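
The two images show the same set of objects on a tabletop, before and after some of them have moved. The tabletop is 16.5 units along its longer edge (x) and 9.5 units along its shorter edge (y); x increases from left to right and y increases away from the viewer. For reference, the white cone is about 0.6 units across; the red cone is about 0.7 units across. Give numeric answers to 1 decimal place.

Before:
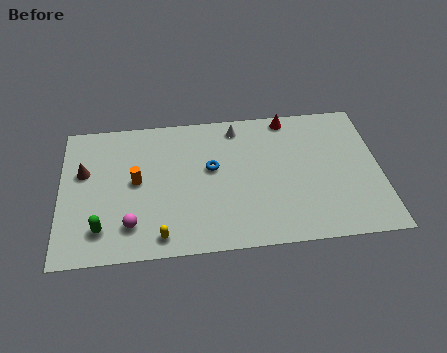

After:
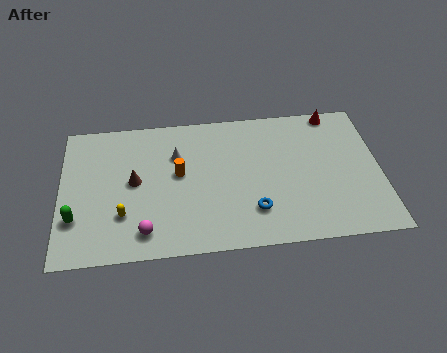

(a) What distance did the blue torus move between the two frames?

3.7

The blue torus moved from about (7.8, 5.5) to (9.9, 2.4), a distance of √(2.1² + 3.1²) ≈ 3.7.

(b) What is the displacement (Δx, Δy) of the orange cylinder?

(2.2, 0.3)

The orange cylinder started near (3.9, 5.0) and ended near (6.1, 5.3).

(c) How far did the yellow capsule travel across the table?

2.5

The yellow capsule was near (5.1, 1.2) before and (3.2, 2.8) after, so it travelled √(1.9² + 1.6²) ≈ 2.5 units.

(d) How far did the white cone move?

3.6

From (9.2, 8.2) to (6.0, 6.6), the white cone covered √(3.2² + 1.6²) ≈ 3.6 units.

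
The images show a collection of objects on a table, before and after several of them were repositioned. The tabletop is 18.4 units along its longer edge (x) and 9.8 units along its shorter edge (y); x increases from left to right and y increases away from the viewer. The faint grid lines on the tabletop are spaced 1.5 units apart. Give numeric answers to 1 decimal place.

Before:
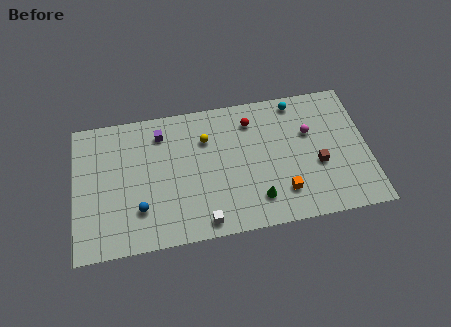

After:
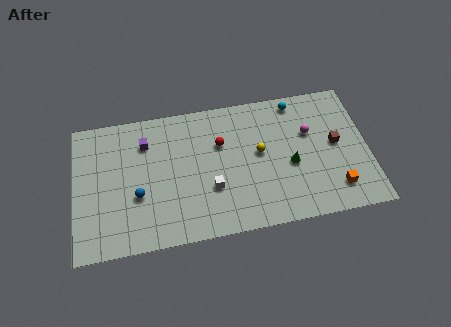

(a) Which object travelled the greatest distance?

the yellow sphere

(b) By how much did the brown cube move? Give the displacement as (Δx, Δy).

(1.2, 1.3)

From the two frames, the brown cube sits at roughly (15.2, 3.9) before and (16.4, 5.2) after.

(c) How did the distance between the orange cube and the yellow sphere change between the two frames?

-0.9

They were about 6.6 units apart before and 5.7 after — 0.9 units closer together.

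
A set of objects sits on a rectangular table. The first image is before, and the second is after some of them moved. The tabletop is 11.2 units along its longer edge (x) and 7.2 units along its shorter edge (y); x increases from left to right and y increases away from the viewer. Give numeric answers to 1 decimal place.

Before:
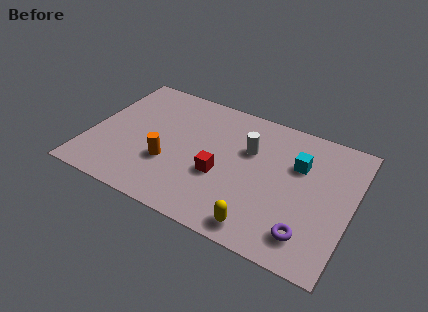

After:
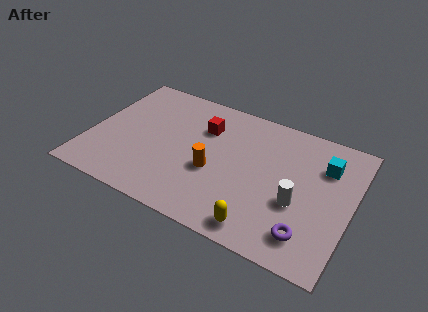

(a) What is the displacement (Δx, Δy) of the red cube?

(-1.0, 2.3)

The red cube started near (5.7, 2.8) and ended near (4.7, 5.1).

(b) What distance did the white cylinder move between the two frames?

3.0

The white cylinder was near (6.7, 4.7) before and (9.0, 2.8) after, so it travelled √(2.3² + 1.9²) ≈ 3.0 units.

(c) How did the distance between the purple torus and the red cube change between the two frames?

+2.0

They were about 4.1 units apart before and 6.1 after — 2.0 units further apart.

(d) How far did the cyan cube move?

1.2

The cyan cube was near (8.8, 4.8) before and (9.9, 5.2) after, so it travelled √(1.1² + 0.4²) ≈ 1.2 units.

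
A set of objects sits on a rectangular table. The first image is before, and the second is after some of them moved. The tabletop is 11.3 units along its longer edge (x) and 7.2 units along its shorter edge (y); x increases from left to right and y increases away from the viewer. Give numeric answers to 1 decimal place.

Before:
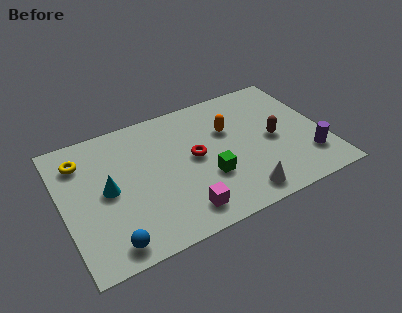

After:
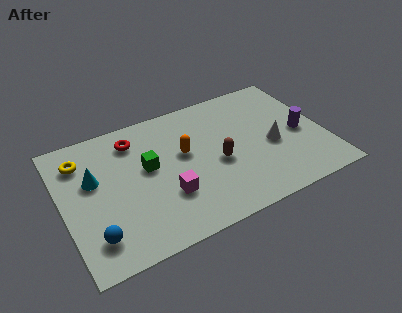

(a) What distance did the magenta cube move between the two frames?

1.2

The magenta cube was near (4.8, 1.2) before and (4.3, 2.3) after, so it travelled √(0.5² + 1.1²) ≈ 1.2 units.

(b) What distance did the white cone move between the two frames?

2.7

The white cone moved from about (7.3, 1.0) to (9.0, 3.1), a distance of √(1.7² + 2.1²) ≈ 2.7.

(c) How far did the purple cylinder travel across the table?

1.5

The purple cylinder moved from about (10.4, 1.8) to (10.3, 3.3), a distance of √(0.1² + 1.5²) ≈ 1.5.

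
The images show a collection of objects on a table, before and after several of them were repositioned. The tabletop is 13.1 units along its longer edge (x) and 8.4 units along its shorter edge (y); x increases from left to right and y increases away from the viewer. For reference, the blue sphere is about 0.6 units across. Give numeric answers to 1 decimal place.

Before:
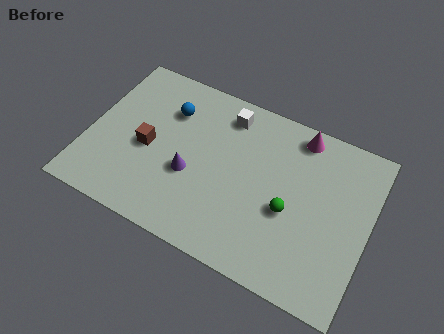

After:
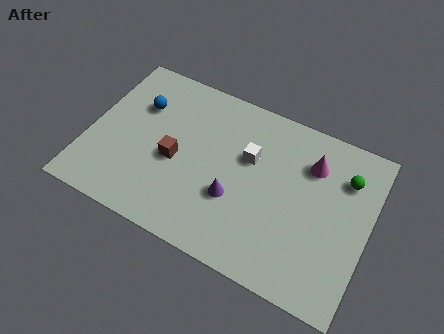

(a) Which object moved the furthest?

the green sphere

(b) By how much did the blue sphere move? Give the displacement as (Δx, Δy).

(-1.4, -0.3)

The blue sphere started near (3.5, 6.1) and ended near (2.1, 5.8).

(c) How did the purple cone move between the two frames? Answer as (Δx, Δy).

(2.1, -0.3)

The purple cone started near (4.9, 3.3) and ended near (7.0, 3.0).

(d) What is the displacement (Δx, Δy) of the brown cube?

(1.3, -0.1)

The brown cube was at about (2.8, 3.8) and moved to about (4.1, 3.7).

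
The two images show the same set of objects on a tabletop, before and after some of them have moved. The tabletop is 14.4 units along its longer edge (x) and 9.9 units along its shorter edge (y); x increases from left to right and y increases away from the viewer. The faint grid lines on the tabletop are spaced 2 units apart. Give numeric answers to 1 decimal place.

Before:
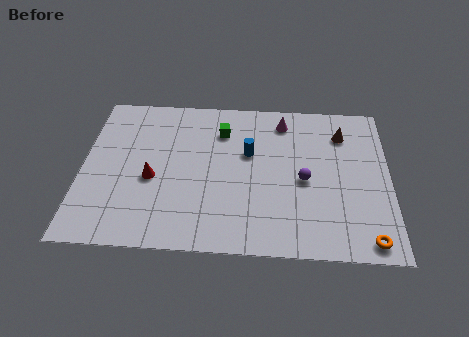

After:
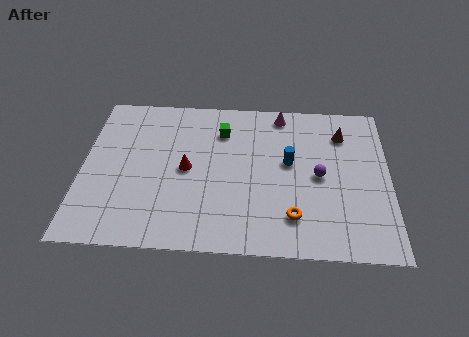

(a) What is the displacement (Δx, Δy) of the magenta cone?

(-0.1, 0.5)

The magenta cone was at about (9.4, 8.3) and moved to about (9.3, 8.8).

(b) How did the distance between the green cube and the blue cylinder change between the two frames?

+1.8

They were about 1.9 units apart before and 3.7 after — 1.8 units further apart.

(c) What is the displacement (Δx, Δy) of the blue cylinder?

(1.9, -0.5)

The blue cylinder was at about (7.8, 6.1) and moved to about (9.7, 5.6).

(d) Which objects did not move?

the green cube and the brown cone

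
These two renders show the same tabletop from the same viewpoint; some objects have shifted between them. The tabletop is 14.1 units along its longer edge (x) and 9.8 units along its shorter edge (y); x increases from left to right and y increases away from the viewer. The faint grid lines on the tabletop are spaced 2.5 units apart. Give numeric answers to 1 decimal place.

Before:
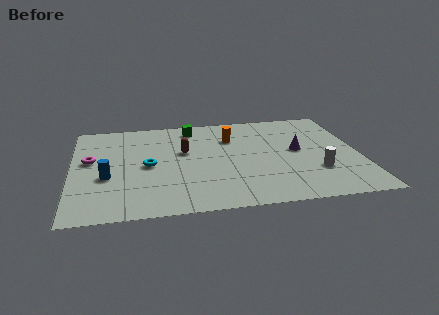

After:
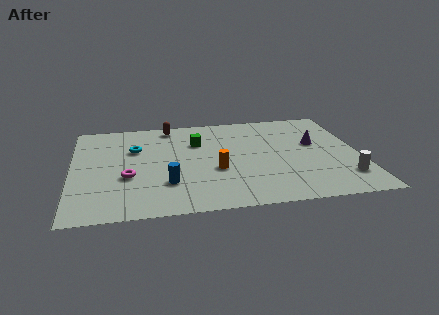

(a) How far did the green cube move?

1.6

The green cube was near (6.0, 8.4) before and (6.2, 6.8) after, so it travelled √(0.2² + 1.6²) ≈ 1.6 units.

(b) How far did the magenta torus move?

2.6

From (0.9, 5.6) to (2.7, 3.7), the magenta torus covered √(1.8² + 1.9²) ≈ 2.6 units.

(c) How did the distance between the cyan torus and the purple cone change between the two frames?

+1.5

They were about 7.4 units apart before and 8.9 after — 1.5 units further apart.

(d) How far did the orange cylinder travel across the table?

3.3

The orange cylinder was near (7.9, 7.0) before and (7.0, 3.8) after, so it travelled √(0.9² + 3.2²) ≈ 3.3 units.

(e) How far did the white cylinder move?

1.5

From (11.9, 3.0) to (13.2, 2.2), the white cylinder covered √(1.3² + 0.8²) ≈ 1.5 units.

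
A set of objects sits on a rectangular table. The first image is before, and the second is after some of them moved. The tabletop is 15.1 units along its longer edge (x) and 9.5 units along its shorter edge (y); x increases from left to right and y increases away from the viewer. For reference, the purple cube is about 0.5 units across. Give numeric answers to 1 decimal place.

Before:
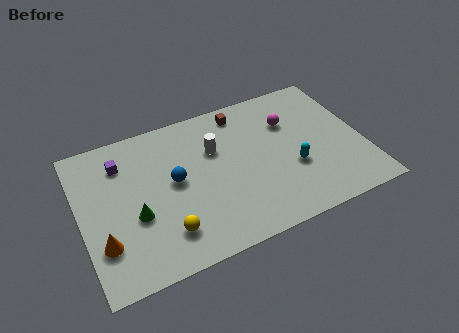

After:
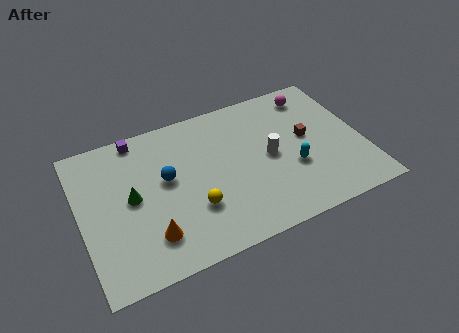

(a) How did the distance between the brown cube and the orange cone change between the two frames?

-0.4

Before: roughly 9.7 units apart; after: 9.3. That's 0.4 units closer together.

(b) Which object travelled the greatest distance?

the brown cube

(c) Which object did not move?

the cyan capsule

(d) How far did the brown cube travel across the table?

4.4

The brown cube moved from about (9.0, 8.2) to (12.2, 5.2), a distance of √(3.2² + 3.0²) ≈ 4.4.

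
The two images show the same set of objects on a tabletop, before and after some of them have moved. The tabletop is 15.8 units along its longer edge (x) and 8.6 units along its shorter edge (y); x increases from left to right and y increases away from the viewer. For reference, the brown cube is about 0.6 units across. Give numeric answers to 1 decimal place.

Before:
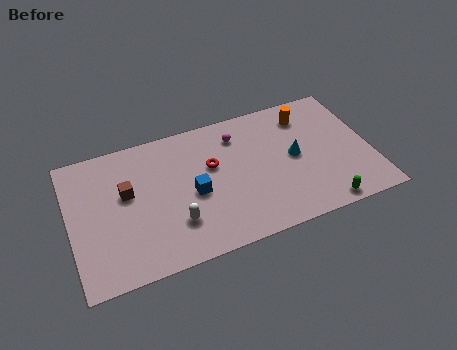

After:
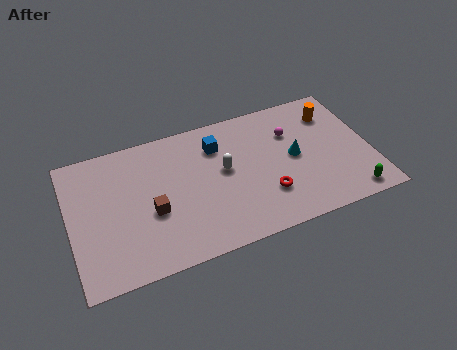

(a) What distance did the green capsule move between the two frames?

1.5

The green capsule was near (12.9, 0.8) before and (14.4, 1.0) after, so it travelled √(1.5² + 0.2²) ≈ 1.5 units.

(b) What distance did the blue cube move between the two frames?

3.0

The blue cube moved from about (6.4, 3.9) to (7.9, 6.5), a distance of √(1.5² + 2.6²) ≈ 3.0.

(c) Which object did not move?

the cyan cone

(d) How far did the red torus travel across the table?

3.8

The red torus moved from about (7.5, 5.3) to (10.1, 2.5), a distance of √(2.6² + 2.8²) ≈ 3.8.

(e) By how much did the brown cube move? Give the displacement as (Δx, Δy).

(1.2, -1.6)

From the two frames, the brown cube sits at roughly (3.0, 5.1) before and (4.2, 3.5) after.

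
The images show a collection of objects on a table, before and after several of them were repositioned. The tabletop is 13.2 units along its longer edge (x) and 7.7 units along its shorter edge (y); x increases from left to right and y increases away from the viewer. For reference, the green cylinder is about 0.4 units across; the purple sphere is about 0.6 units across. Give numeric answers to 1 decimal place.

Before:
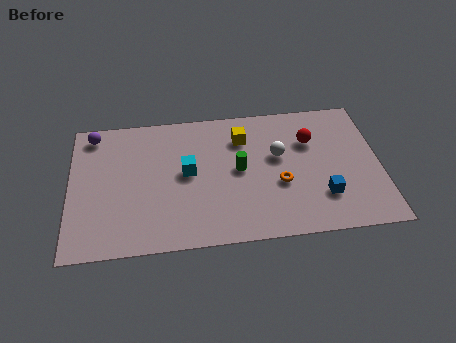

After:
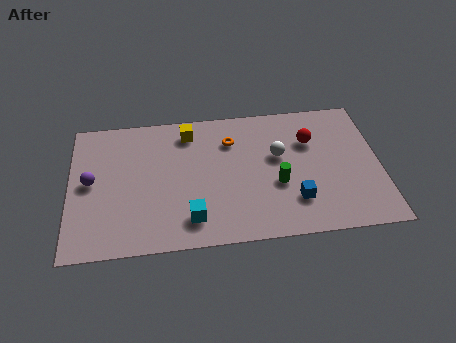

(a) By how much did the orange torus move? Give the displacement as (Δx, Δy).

(-2.0, 2.7)

The orange torus was at about (8.9, 3.0) and moved to about (6.9, 5.7).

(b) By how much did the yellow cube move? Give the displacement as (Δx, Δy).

(-2.3, 0.6)

From the two frames, the yellow cube sits at roughly (7.4, 5.8) before and (5.1, 6.4) after.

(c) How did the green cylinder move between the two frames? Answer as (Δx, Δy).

(1.6, -1.0)

The green cylinder started near (7.2, 4.0) and ended near (8.8, 3.0).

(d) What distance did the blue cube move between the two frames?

1.2

From (10.7, 2.1) to (9.5, 2.0), the blue cube covered √(1.2² + 0.1²) ≈ 1.2 units.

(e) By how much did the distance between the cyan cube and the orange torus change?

+0.5

They were about 4.1 units apart before and 4.6 after — 0.5 units further apart.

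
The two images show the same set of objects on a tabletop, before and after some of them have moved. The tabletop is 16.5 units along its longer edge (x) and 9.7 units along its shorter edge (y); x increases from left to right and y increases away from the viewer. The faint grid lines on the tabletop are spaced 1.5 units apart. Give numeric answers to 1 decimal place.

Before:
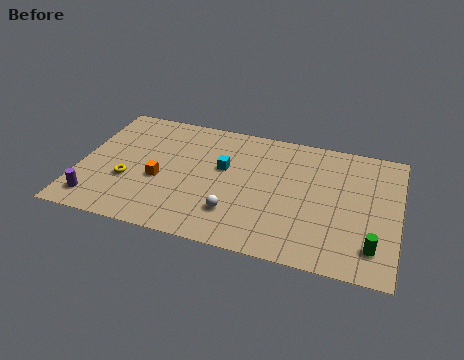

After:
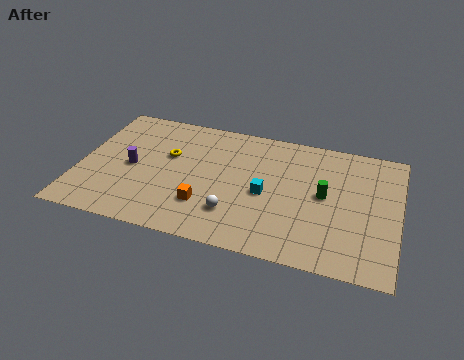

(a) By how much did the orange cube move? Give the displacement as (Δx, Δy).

(2.5, -1.3)

The orange cube started near (4.2, 4.0) and ended near (6.7, 2.7).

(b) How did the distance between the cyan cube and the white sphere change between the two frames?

-1.0

The distance was about 3.4 in the first image and 2.4 in the second, so they moved 1.0 units closer together.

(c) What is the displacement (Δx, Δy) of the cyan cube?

(2.3, -1.4)

The cyan cube started near (7.4, 5.8) and ended near (9.7, 4.4).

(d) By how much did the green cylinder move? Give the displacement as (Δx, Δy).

(-2.6, 3.1)

From the two frames, the green cylinder sits at roughly (15.3, 2.0) before and (12.7, 5.1) after.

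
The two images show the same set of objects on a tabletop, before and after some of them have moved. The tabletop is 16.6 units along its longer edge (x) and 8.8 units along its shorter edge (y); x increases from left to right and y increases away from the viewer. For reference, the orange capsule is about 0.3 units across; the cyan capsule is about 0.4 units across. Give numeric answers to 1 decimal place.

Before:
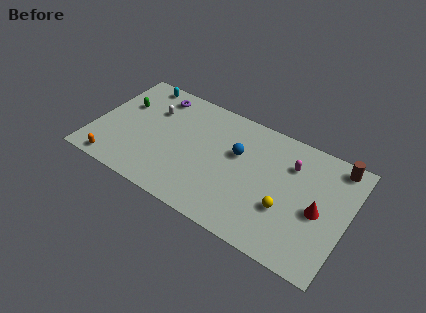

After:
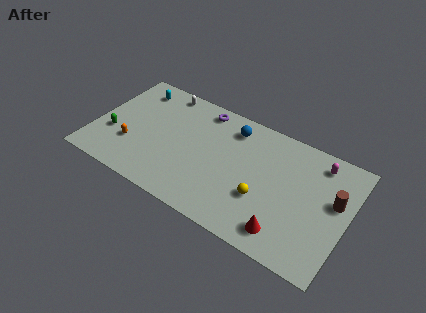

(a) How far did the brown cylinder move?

2.6

The brown cylinder moved from about (15.5, 7.8) to (15.7, 5.2), a distance of √(0.2² + 2.6²) ≈ 2.6.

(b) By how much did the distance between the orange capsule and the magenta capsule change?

+0.5

Before: roughly 12.2 units apart; after: 12.7. That's 0.5 units further apart.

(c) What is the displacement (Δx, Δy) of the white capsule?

(0.4, 1.8)

From the two frames, the white capsule sits at roughly (3.5, 6.1) before and (3.9, 7.9) after.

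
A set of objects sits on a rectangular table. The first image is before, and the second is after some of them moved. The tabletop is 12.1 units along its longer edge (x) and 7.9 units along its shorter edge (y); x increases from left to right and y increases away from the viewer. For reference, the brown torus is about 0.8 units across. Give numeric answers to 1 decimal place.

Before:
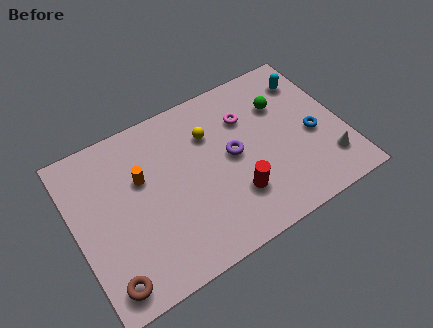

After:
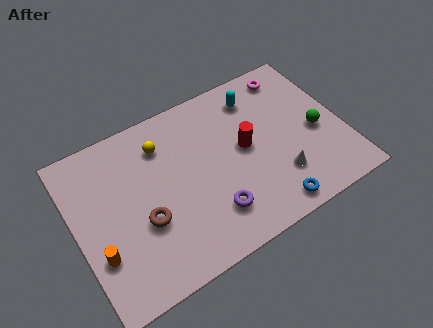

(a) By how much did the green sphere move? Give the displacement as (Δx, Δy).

(1.3, -2.0)

From the two frames, the green sphere sits at roughly (9.6, 5.5) before and (10.9, 3.5) after.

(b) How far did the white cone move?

2.2

The white cone was near (11.1, 1.8) before and (8.9, 2.1) after, so it travelled √(2.2² + 0.3²) ≈ 2.2 units.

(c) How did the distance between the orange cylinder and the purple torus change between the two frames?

+0.9

The distance was about 4.1 in the first image and 5.0 in the second, so they moved 0.9 units further apart.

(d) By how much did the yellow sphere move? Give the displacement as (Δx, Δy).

(-2.1, 0.5)

From the two frames, the yellow sphere sits at roughly (6.3, 5.6) before and (4.2, 6.1) after.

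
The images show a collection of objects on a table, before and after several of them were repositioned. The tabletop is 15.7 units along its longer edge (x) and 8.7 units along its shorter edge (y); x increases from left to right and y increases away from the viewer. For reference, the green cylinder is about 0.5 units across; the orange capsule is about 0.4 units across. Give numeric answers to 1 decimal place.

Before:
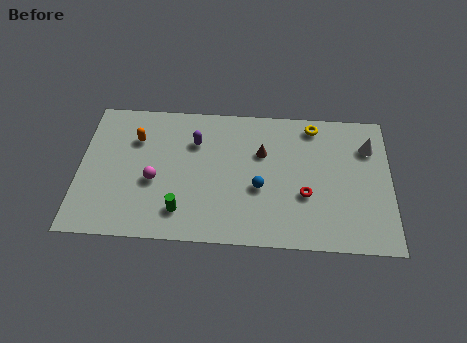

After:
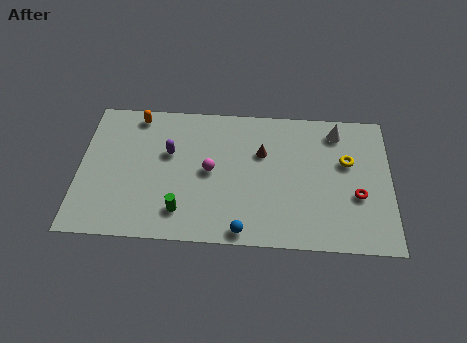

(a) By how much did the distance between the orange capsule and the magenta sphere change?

+2.2

The distance was about 2.8 in the first image and 5.0 in the second, so they moved 2.2 units further apart.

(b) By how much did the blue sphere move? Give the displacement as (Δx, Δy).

(-0.8, -2.7)

The blue sphere started near (9.1, 3.5) and ended near (8.3, 0.8).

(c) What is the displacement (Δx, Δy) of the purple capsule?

(-1.3, -0.8)

The purple capsule was at about (5.8, 6.2) and moved to about (4.5, 5.4).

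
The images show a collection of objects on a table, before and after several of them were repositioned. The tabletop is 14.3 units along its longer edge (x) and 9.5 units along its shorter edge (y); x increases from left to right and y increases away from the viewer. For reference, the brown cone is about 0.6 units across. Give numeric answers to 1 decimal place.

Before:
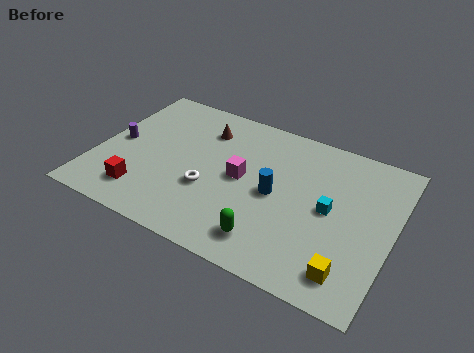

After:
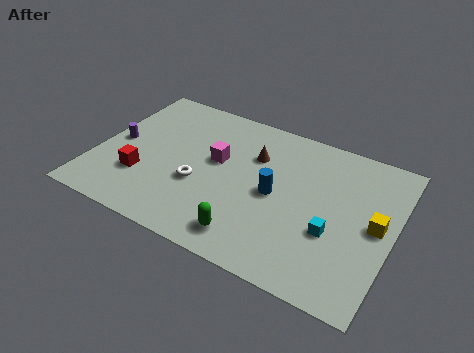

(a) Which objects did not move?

the purple cylinder and the blue cylinder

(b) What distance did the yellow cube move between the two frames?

3.3

The yellow cube was near (12.6, 1.6) before and (13.5, 4.8) after, so it travelled √(0.9² + 3.2²) ≈ 3.3 units.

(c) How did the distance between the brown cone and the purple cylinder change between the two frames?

+2.1

The distance was about 4.7 in the first image and 6.8 in the second, so they moved 2.1 units further apart.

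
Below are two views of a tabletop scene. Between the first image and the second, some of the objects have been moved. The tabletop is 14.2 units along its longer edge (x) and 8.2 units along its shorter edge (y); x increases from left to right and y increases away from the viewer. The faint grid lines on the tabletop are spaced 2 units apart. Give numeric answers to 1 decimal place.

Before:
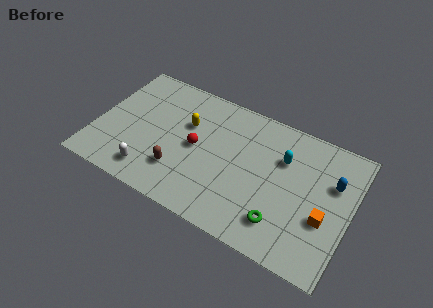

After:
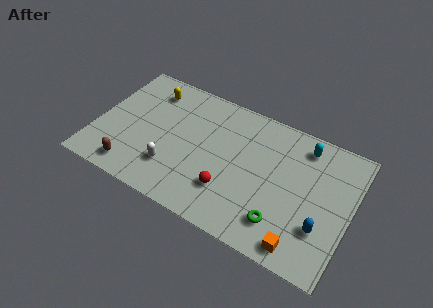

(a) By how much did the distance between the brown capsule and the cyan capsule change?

+4.2

The distance was about 6.4 in the first image and 10.6 in the second, so they moved 4.2 units further apart.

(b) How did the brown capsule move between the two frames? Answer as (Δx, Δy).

(-2.5, -1.0)

The brown capsule was at about (4.9, 2.2) and moved to about (2.4, 1.2).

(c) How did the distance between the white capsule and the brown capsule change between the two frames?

+0.6

Before: roughly 1.7 units apart; after: 2.3. That's 0.6 units further apart.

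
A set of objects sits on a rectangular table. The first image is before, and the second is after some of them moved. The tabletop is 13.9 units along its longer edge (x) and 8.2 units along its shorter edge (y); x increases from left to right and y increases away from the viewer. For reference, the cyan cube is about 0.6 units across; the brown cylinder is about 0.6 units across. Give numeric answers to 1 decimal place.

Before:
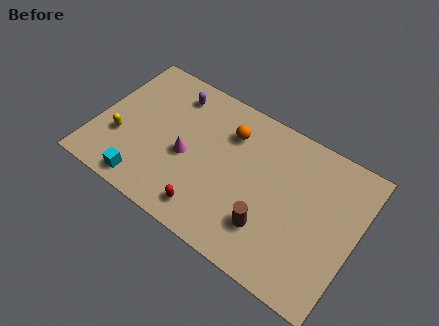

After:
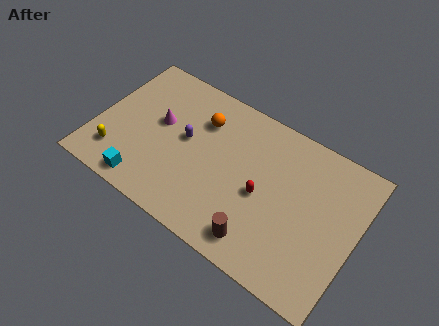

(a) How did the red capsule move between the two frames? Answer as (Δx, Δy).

(2.5, 2.4)

The red capsule started near (6.5, 1.3) and ended near (9.0, 3.7).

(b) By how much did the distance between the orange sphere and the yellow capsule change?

-0.6

Before: roughly 6.3 units apart; after: 5.7. That's 0.6 units closer together.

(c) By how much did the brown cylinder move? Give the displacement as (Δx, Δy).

(-0.3, -0.9)

The brown cylinder started near (9.6, 2.2) and ended near (9.3, 1.3).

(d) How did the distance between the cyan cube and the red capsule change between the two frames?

+3.1

They were about 3.4 units apart before and 6.5 after — 3.1 units further apart.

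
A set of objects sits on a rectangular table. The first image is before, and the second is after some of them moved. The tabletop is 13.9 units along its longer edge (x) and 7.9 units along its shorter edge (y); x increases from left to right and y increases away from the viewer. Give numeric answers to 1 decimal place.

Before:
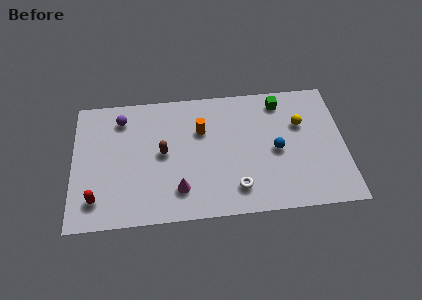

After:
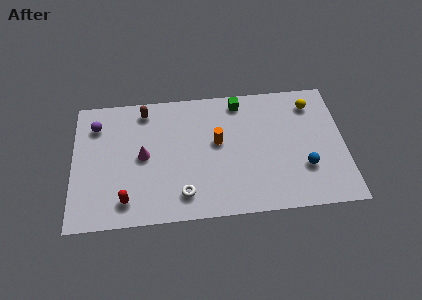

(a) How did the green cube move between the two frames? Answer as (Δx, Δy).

(-2.1, 0.2)

The green cube started near (10.7, 6.7) and ended near (8.6, 6.9).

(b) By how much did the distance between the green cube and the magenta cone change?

-1.4

They were about 7.2 units apart before and 5.8 after — 1.4 units closer together.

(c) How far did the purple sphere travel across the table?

1.3

From (2.5, 6.4) to (1.2, 6.1), the purple sphere covered √(1.3² + 0.3²) ≈ 1.3 units.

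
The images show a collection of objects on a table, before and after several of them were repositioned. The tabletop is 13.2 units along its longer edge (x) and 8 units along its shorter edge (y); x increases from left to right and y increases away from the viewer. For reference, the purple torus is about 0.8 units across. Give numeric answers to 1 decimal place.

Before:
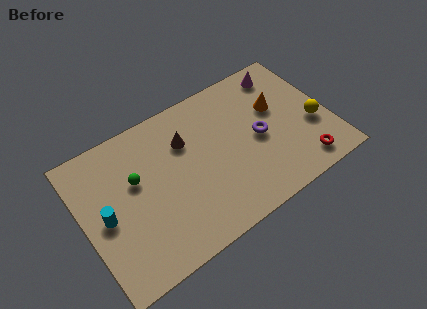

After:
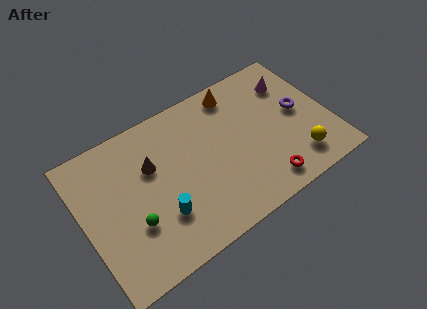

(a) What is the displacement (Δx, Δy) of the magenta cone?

(0.3, -0.8)

The magenta cone started near (11.3, 6.8) and ended near (11.6, 6.0).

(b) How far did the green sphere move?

2.3

The green sphere was near (2.9, 4.9) before and (2.4, 2.7) after, so it travelled √(0.5² + 2.2²) ≈ 2.3 units.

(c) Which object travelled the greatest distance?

the cyan cylinder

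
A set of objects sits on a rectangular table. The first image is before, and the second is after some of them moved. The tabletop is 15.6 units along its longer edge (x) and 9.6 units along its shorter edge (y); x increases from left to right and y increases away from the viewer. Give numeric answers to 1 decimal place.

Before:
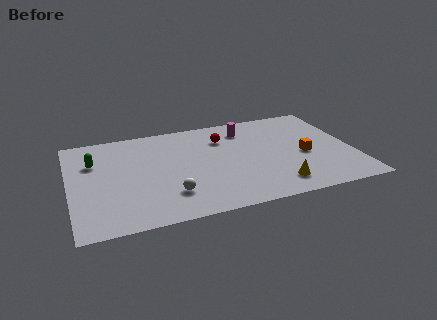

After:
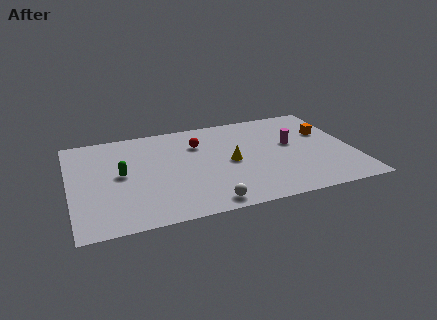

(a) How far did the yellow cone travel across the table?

3.7

The yellow cone was near (11.1, 1.7) before and (8.8, 4.6) after, so it travelled √(2.3² + 2.9²) ≈ 3.7 units.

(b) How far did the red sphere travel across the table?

1.4

The red sphere moved from about (8.6, 7.1) to (7.2, 6.9), a distance of √(1.4² + 0.2²) ≈ 1.4.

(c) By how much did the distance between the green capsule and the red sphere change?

-2.4

They were about 7.2 units apart before and 4.8 after — 2.4 units closer together.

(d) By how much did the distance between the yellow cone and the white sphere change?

-1.9

They were about 5.8 units apart before and 3.9 after — 1.9 units closer together.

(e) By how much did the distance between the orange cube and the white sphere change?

+1.0

Before: roughly 7.8 units apart; after: 8.8. That's 1.0 units further apart.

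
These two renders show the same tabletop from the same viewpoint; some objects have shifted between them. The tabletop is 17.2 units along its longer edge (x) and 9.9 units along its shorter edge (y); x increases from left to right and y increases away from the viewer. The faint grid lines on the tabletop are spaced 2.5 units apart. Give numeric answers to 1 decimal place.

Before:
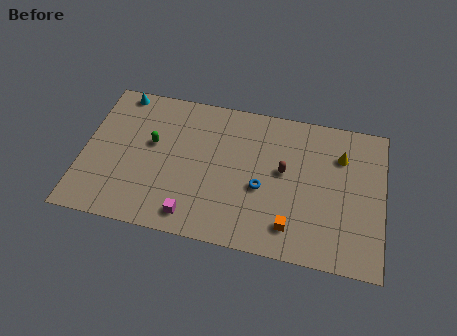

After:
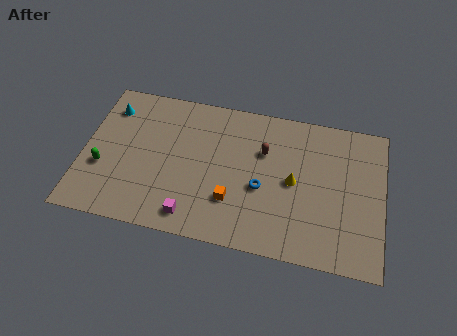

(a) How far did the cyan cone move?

1.3

From (1.8, 9.0) to (1.3, 7.8), the cyan cone covered √(0.5² + 1.2²) ≈ 1.3 units.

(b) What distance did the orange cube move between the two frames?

3.5

From (12.1, 1.9) to (8.7, 2.9), the orange cube covered √(3.4² + 1.0²) ≈ 3.5 units.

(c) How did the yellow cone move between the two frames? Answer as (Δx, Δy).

(-2.6, -2.3)

The yellow cone was at about (14.7, 7.2) and moved to about (12.1, 4.9).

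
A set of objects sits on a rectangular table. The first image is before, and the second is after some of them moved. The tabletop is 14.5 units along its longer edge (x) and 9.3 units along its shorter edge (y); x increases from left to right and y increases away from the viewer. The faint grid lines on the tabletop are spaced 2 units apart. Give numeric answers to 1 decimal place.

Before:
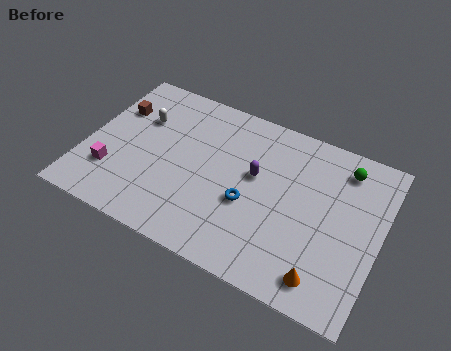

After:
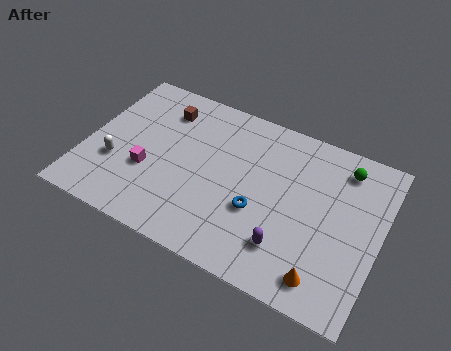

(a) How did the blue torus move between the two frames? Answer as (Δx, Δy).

(0.5, -0.2)

The blue torus was at about (8.2, 3.7) and moved to about (8.7, 3.5).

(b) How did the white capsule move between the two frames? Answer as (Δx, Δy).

(-0.8, -3.1)

From the two frames, the white capsule sits at roughly (2.4, 6.3) before and (1.6, 3.2) after.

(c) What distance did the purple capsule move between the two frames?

3.8

The purple capsule was near (8.3, 5.4) before and (10.3, 2.2) after, so it travelled √(2.0² + 3.2²) ≈ 3.8 units.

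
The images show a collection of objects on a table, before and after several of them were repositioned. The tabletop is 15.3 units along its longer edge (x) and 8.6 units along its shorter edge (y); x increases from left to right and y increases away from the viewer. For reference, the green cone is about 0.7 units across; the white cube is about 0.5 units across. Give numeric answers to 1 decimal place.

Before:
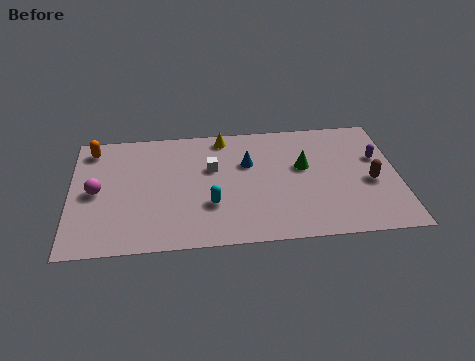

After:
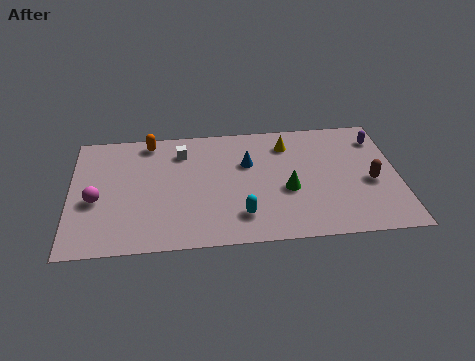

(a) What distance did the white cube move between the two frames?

1.9

The white cube moved from about (6.6, 5.4) to (5.2, 6.7), a distance of √(1.4² + 1.3²) ≈ 1.9.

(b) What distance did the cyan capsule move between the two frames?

1.7

The cyan capsule moved from about (6.5, 2.8) to (7.9, 1.9), a distance of √(1.4² + 0.9²) ≈ 1.7.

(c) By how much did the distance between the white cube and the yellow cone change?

+2.7

They were about 2.3 units apart before and 5.0 after — 2.7 units further apart.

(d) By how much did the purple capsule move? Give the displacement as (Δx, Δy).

(0.1, 1.4)

From the two frames, the purple capsule sits at roughly (14.4, 5.4) before and (14.5, 6.8) after.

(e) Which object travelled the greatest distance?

the yellow cone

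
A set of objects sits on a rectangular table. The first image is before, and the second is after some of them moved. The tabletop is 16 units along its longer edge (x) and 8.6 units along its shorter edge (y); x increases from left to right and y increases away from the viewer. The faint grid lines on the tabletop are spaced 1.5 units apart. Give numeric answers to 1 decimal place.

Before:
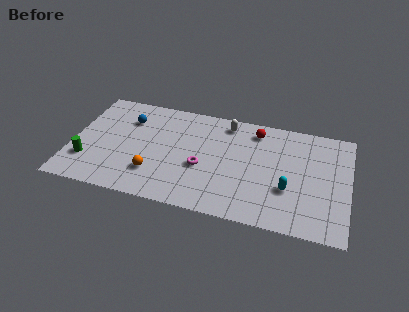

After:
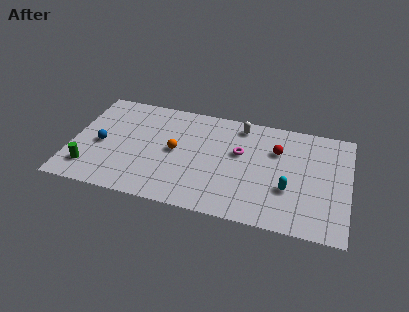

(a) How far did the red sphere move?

1.8

From (10.5, 7.2) to (11.8, 5.9), the red sphere covered √(1.3² + 1.3²) ≈ 1.8 units.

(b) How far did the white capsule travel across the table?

0.8

The white capsule moved from about (8.8, 7.4) to (9.6, 7.4), a distance of √(0.8² + 0.0²) ≈ 0.8.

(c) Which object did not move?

the cyan capsule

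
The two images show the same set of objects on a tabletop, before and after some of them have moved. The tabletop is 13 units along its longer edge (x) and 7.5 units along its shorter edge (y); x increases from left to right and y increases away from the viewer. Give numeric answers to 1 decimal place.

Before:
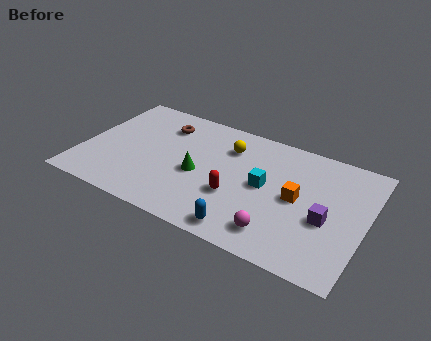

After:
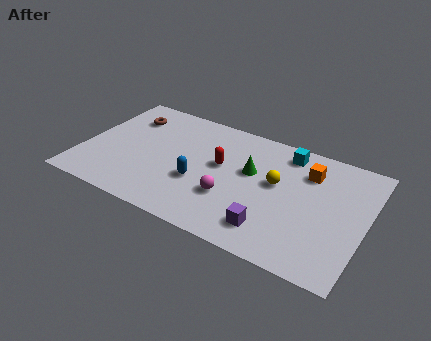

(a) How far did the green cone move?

2.6

The green cone moved from about (5.4, 3.3) to (7.7, 4.5), a distance of √(2.3² + 1.2²) ≈ 2.6.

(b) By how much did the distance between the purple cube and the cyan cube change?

+1.9

Before: roughly 3.0 units apart; after: 4.9. That's 1.9 units further apart.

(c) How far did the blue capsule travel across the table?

3.1

From (7.9, 0.9) to (5.5, 2.8), the blue capsule covered √(2.4² + 1.9²) ≈ 3.1 units.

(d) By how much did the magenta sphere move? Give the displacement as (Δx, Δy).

(-2.3, 1.1)

From the two frames, the magenta sphere sits at roughly (9.3, 1.4) before and (7.0, 2.5) after.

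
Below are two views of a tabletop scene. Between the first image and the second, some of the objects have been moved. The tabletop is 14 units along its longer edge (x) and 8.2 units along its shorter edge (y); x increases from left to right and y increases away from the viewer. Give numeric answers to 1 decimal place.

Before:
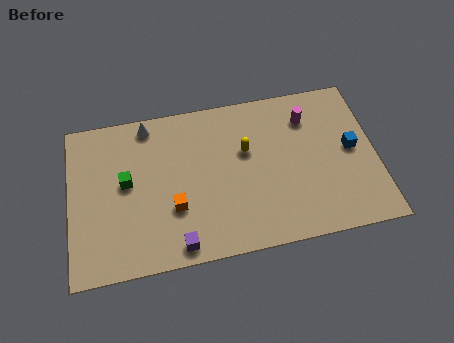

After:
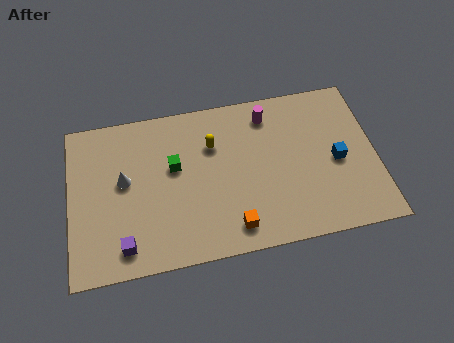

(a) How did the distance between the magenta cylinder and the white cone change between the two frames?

-0.3

They were about 7.4 units apart before and 7.1 after — 0.3 units closer together.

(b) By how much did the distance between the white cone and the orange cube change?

+1.2

They were about 4.6 units apart before and 5.8 after — 1.2 units further apart.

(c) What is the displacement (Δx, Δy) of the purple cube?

(-2.4, 0.4)

The purple cube started near (4.8, 0.9) and ended near (2.4, 1.3).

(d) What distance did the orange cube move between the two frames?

3.0

From (4.7, 2.8) to (7.3, 1.3), the orange cube covered √(2.6² + 1.5²) ≈ 3.0 units.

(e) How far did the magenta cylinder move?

1.9

From (11.0, 6.3) to (9.2, 6.8), the magenta cylinder covered √(1.8² + 0.5²) ≈ 1.9 units.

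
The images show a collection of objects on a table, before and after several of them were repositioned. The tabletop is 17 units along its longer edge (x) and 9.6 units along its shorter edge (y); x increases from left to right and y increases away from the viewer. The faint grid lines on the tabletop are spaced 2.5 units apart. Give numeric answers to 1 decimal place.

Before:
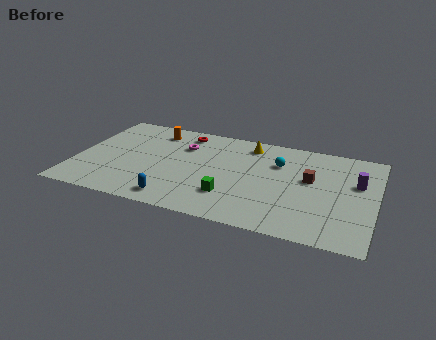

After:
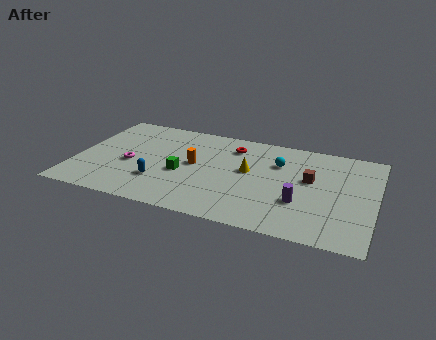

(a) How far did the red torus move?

3.0

The red torus moved from about (5.8, 8.2) to (8.7, 7.6), a distance of √(2.9² + 0.6²) ≈ 3.0.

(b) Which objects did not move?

the cyan sphere and the brown cube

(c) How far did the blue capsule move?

1.9

The blue capsule was near (6.0, 1.3) before and (4.9, 2.8) after, so it travelled √(1.1² + 1.5²) ≈ 1.9 units.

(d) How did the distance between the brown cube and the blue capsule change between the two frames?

+0.4

The distance was about 8.5 in the first image and 8.9 in the second, so they moved 0.4 units further apart.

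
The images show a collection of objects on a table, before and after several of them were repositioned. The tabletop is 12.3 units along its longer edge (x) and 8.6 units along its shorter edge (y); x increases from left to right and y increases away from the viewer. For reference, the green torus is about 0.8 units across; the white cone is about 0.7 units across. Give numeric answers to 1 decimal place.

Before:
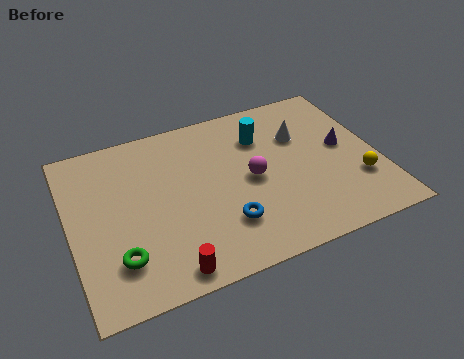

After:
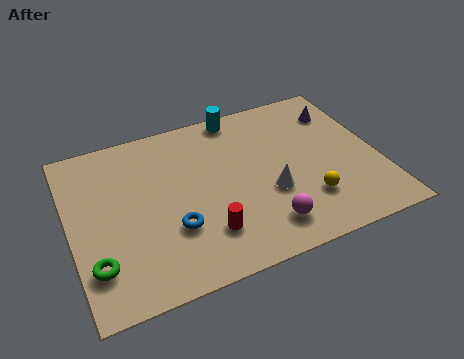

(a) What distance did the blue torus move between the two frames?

2.1

The blue torus was near (5.9, 2.3) before and (3.9, 2.8) after, so it travelled √(2.0² + 0.5²) ≈ 2.1 units.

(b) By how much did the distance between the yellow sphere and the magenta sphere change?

-2.5

The distance was about 4.4 in the first image and 1.9 in the second, so they moved 2.5 units closer together.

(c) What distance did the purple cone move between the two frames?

2.0

The purple cone was near (11.0, 4.6) before and (11.1, 6.6) after, so it travelled √(0.1² + 2.0²) ≈ 2.0 units.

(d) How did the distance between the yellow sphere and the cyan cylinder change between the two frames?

+0.9

They were about 5.0 units apart before and 5.9 after — 0.9 units further apart.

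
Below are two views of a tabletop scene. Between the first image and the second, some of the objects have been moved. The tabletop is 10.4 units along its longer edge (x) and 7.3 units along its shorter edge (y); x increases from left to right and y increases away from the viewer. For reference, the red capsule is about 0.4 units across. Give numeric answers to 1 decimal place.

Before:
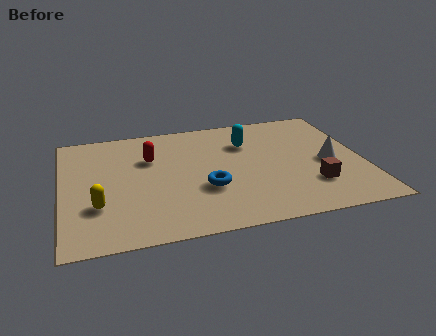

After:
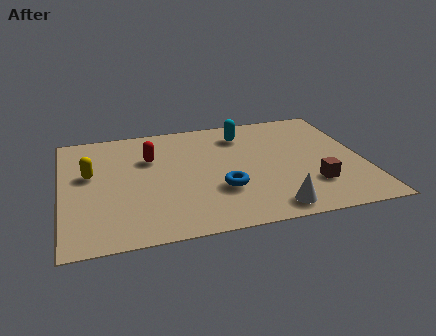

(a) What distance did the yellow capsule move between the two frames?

2.0

The yellow capsule was near (1.2, 2.3) before and (1.0, 4.3) after, so it travelled √(0.2² + 2.0²) ≈ 2.0 units.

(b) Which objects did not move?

the brown cube and the red capsule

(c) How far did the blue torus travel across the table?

0.5

The blue torus moved from about (4.9, 2.6) to (5.4, 2.4), a distance of √(0.5² + 0.2²) ≈ 0.5.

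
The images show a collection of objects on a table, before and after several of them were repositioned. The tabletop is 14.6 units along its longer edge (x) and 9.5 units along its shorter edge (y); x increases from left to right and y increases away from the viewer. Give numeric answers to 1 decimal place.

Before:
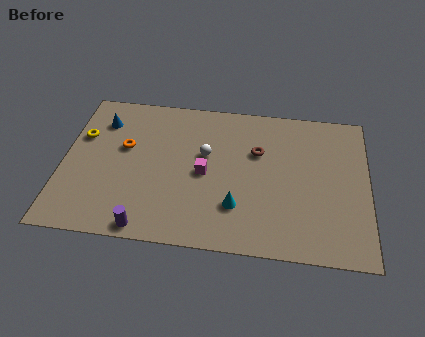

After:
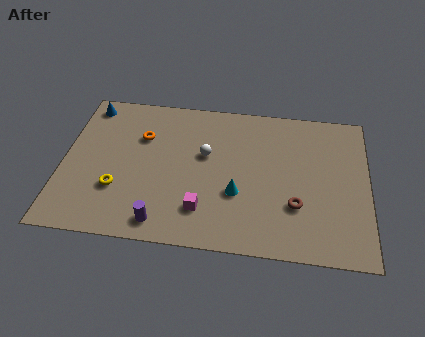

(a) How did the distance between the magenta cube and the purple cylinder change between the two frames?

-2.4

Before: roughly 4.5 units apart; after: 2.1. That's 2.4 units closer together.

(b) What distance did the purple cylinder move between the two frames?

0.8

From (4.2, 0.8) to (4.9, 1.2), the purple cylinder covered √(0.7² + 0.4²) ≈ 0.8 units.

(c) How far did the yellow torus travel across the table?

3.7

The yellow torus moved from about (0.8, 6.2) to (2.7, 3.0), a distance of √(1.9² + 3.2²) ≈ 3.7.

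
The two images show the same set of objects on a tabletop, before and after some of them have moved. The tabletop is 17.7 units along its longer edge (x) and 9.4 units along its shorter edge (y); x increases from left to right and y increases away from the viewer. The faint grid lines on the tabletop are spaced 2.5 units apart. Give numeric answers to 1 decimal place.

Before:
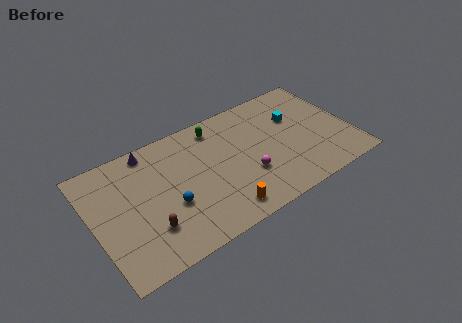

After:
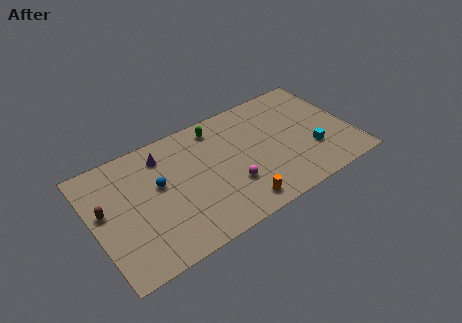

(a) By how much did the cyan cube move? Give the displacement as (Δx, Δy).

(0.6, -3.2)

The cyan cube started near (14.2, 6.2) and ended near (14.8, 3.0).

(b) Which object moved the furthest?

the brown capsule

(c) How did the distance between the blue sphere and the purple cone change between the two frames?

-2.7

Before: roughly 4.9 units apart; after: 2.2. That's 2.7 units closer together.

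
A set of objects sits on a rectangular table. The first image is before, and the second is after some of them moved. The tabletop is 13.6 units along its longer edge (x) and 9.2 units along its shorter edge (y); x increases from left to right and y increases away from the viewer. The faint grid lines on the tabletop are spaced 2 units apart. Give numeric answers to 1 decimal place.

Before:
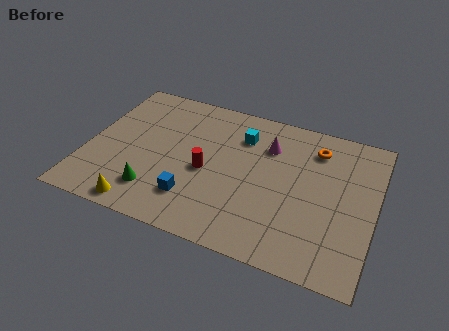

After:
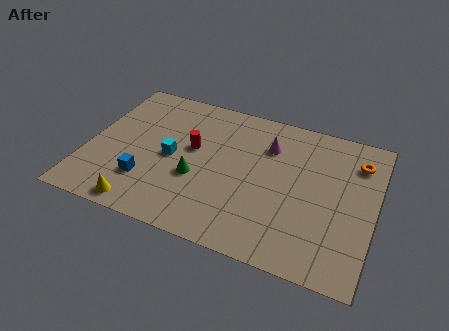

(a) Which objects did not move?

the yellow cone and the magenta cone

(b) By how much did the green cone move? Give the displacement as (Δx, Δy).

(1.8, 1.5)

The green cone was at about (3.5, 2.0) and moved to about (5.3, 3.5).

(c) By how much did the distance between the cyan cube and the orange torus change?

+5.5

They were about 3.5 units apart before and 9.0 after — 5.5 units further apart.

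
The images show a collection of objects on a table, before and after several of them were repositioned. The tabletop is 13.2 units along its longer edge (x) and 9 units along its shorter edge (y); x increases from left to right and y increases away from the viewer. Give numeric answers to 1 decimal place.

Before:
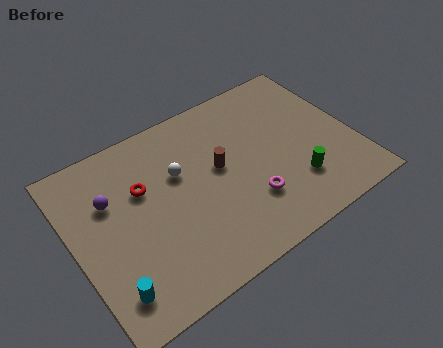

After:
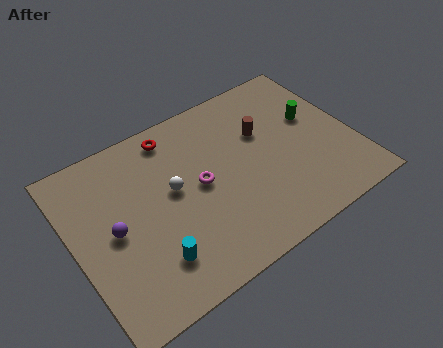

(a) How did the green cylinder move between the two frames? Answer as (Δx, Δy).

(1.5, 3.0)

The green cylinder started near (10.1, 2.4) and ended near (11.6, 5.4).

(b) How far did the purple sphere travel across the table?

1.6

From (1.9, 6.0) to (1.8, 4.4), the purple sphere covered √(0.1² + 1.6²) ≈ 1.6 units.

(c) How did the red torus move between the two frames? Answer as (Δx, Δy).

(1.8, 2.0)

The red torus started near (3.4, 5.8) and ended near (5.2, 7.8).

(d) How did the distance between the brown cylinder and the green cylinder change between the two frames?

-1.7

They were about 4.1 units apart before and 2.4 after — 1.7 units closer together.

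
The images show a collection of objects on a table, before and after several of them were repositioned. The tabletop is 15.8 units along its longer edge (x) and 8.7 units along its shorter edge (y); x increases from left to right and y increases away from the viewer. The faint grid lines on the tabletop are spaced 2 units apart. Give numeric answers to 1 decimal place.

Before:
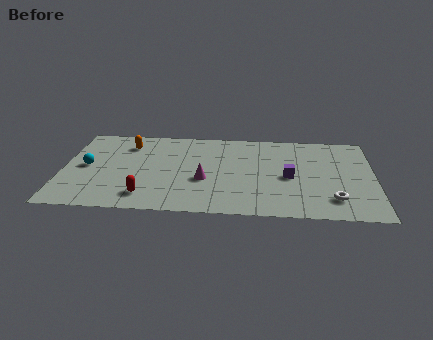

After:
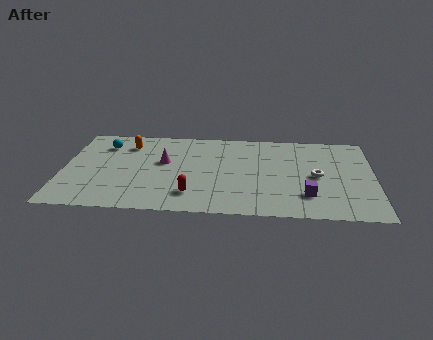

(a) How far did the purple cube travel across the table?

2.0

The purple cube was near (11.5, 4.0) before and (12.4, 2.2) after, so it travelled √(0.9² + 1.8²) ≈ 2.0 units.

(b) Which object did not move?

the orange capsule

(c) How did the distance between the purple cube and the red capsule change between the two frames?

-1.8

Before: roughly 7.6 units apart; after: 5.8. That's 1.8 units closer together.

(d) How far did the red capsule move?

2.3

The red capsule moved from about (4.3, 1.6) to (6.6, 1.9), a distance of √(2.3² + 0.3²) ≈ 2.3.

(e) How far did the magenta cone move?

2.7

From (7.2, 3.4) to (5.1, 5.1), the magenta cone covered √(2.1² + 1.7²) ≈ 2.7 units.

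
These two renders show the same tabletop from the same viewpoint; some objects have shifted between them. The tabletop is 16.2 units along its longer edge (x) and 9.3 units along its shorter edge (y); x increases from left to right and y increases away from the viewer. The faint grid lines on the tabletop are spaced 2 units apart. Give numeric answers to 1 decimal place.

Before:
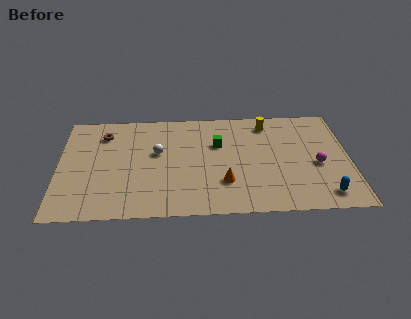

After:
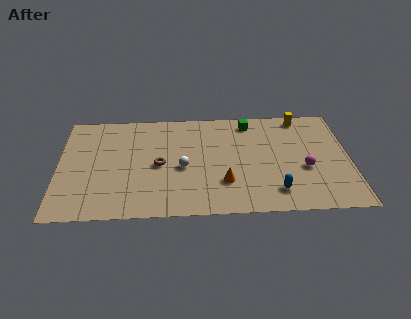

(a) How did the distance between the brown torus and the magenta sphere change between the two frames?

-4.2

They were about 12.3 units apart before and 8.1 after — 4.2 units closer together.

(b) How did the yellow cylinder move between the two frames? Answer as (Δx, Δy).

(1.9, 0.5)

The yellow cylinder started near (11.7, 7.8) and ended near (13.6, 8.3).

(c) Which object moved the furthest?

the brown torus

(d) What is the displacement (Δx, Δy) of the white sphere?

(1.4, -1.4)

The white sphere started near (5.5, 5.5) and ended near (6.9, 4.1).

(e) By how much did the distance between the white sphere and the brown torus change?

-2.2

Before: roughly 3.5 units apart; after: 1.3. That's 2.2 units closer together.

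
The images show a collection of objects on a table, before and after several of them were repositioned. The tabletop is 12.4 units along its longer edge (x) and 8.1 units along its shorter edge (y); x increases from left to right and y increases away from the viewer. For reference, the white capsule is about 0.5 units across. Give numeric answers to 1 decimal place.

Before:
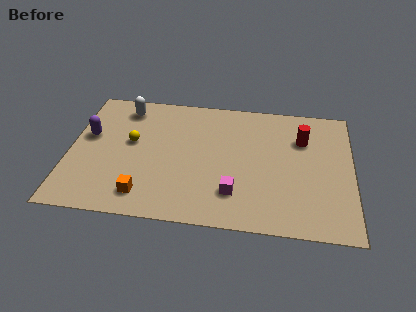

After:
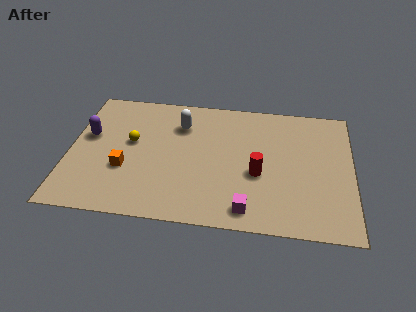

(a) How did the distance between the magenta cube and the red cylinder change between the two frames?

-2.5

Before: roughly 4.7 units apart; after: 2.2. That's 2.5 units closer together.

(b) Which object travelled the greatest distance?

the red cylinder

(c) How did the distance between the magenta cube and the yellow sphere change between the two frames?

+1.0

They were about 5.3 units apart before and 6.3 after — 1.0 units further apart.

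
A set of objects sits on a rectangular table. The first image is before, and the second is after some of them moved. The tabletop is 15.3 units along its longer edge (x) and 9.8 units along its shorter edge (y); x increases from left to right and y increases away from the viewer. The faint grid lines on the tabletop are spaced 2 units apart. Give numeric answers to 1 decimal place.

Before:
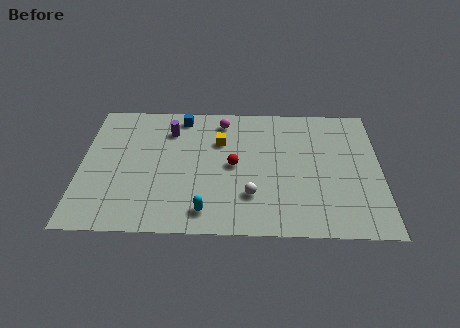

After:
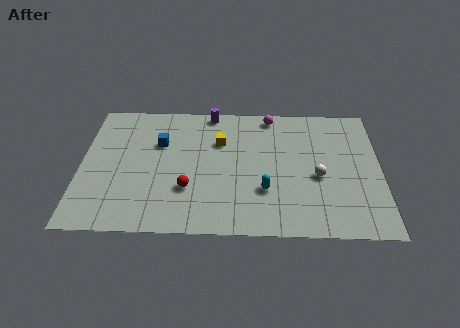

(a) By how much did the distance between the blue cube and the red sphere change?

-0.9

They were about 4.6 units apart before and 3.7 after — 0.9 units closer together.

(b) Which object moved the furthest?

the white sphere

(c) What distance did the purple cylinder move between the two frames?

2.6

The purple cylinder moved from about (4.5, 7.5) to (6.6, 9.0), a distance of √(2.1² + 1.5²) ≈ 2.6.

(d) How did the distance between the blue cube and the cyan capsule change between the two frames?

-0.8

Before: roughly 7.2 units apart; after: 6.4. That's 0.8 units closer together.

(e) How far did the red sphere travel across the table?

2.9

The red sphere moved from about (7.8, 4.9) to (5.5, 3.1), a distance of √(2.3² + 1.8²) ≈ 2.9.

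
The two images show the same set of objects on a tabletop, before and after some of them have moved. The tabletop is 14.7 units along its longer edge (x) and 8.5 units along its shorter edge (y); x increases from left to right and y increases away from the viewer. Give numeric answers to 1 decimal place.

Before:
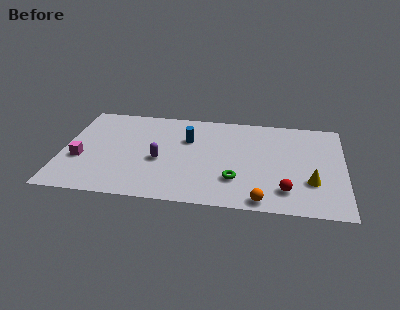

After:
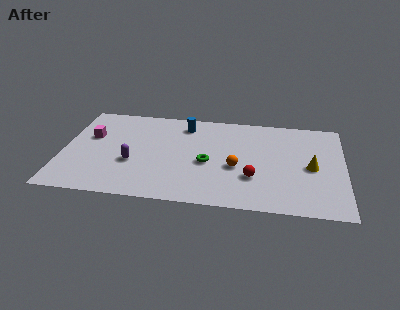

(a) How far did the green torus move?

2.0

From (9.1, 2.4) to (7.6, 3.7), the green torus covered √(1.5² + 1.3²) ≈ 2.0 units.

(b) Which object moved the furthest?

the orange sphere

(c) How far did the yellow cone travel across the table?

1.3

The yellow cone was near (13.0, 2.7) before and (13.0, 4.0) after, so it travelled √(0.0² + 1.3²) ≈ 1.3 units.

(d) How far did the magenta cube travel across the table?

2.1

The magenta cube moved from about (1.0, 3.2) to (1.4, 5.3), a distance of √(0.4² + 2.1²) ≈ 2.1.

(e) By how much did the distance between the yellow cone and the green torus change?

+1.5

The distance was about 3.9 in the first image and 5.4 in the second, so they moved 1.5 units further apart.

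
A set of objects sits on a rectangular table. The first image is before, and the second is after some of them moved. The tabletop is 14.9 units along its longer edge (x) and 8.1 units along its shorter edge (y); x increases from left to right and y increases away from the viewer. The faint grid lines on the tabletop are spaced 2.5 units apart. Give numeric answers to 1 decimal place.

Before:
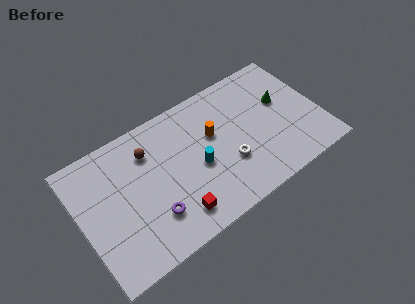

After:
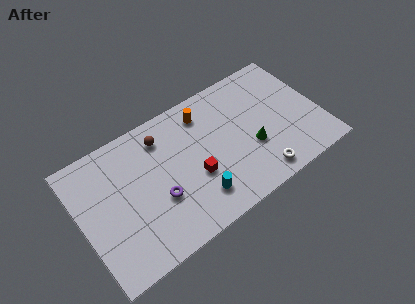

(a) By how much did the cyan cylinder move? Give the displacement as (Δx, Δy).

(-0.4, -1.8)

The cyan cylinder was at about (7.2, 3.6) and moved to about (6.8, 1.8).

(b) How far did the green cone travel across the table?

3.0

The green cone moved from about (12.8, 4.9) to (10.5, 3.0), a distance of √(2.3² + 1.9²) ≈ 3.0.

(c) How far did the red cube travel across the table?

2.2

The red cube moved from about (5.4, 1.5) to (6.9, 3.1), a distance of √(1.5² + 1.6²) ≈ 2.2.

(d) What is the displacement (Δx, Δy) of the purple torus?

(0.5, 0.8)

The purple torus was at about (4.1, 2.2) and moved to about (4.6, 3.0).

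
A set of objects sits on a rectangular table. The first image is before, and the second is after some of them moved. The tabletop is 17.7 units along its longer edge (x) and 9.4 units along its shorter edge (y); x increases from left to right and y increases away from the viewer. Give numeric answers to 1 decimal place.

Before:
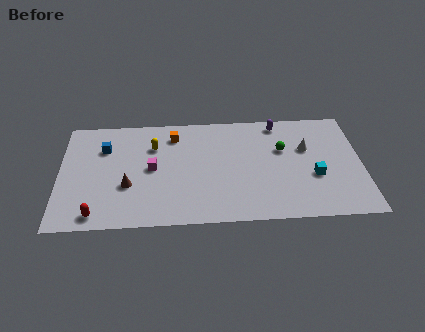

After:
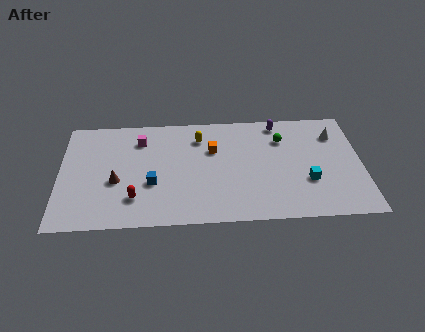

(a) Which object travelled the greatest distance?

the blue cube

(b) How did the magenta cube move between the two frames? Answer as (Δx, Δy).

(-0.7, 2.5)

The magenta cube was at about (5.4, 4.8) and moved to about (4.7, 7.3).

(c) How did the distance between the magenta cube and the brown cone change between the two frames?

+1.8

They were about 2.0 units apart before and 3.8 after — 1.8 units further apart.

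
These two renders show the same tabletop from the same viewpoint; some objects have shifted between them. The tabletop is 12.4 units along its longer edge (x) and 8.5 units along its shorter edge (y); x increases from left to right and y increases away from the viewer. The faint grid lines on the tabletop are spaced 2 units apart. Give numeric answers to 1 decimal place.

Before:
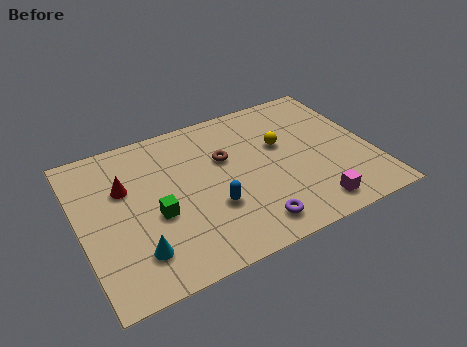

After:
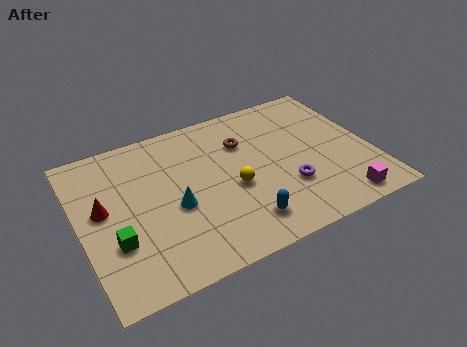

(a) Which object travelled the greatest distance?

the yellow sphere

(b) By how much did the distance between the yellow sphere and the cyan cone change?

-4.9

They were about 7.4 units apart before and 2.5 after — 4.9 units closer together.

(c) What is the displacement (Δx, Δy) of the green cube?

(-1.8, -0.7)

The green cube started near (3.1, 3.5) and ended near (1.3, 2.8).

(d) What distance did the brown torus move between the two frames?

1.1

The brown torus was near (6.3, 5.4) before and (7.2, 6.0) after, so it travelled √(0.9² + 0.6²) ≈ 1.1 units.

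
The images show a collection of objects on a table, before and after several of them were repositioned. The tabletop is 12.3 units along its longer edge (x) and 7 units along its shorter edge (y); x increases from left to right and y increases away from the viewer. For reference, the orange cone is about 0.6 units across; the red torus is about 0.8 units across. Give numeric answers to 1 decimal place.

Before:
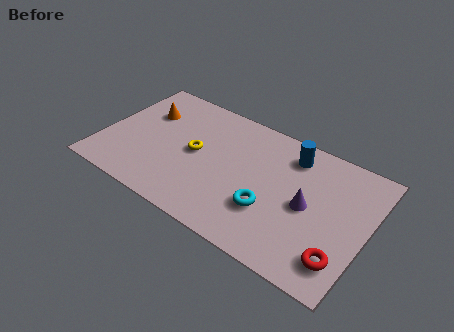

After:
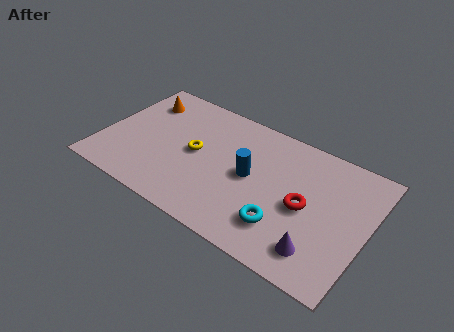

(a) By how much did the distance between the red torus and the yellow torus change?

-2.2

The distance was about 7.4 in the first image and 5.2 in the second, so they moved 2.2 units closer together.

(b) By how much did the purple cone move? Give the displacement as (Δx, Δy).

(0.8, -2.0)

The purple cone started near (9.6, 3.4) and ended near (10.4, 1.4).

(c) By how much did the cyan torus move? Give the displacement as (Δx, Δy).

(0.7, -0.5)

From the two frames, the cyan torus sits at roughly (8.0, 2.3) before and (8.7, 1.8) after.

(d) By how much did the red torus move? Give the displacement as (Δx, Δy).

(-1.9, 1.8)

The red torus was at about (11.4, 1.5) and moved to about (9.5, 3.3).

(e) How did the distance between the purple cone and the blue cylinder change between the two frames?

+1.6

The distance was about 2.5 in the first image and 4.1 in the second, so they moved 1.6 units further apart.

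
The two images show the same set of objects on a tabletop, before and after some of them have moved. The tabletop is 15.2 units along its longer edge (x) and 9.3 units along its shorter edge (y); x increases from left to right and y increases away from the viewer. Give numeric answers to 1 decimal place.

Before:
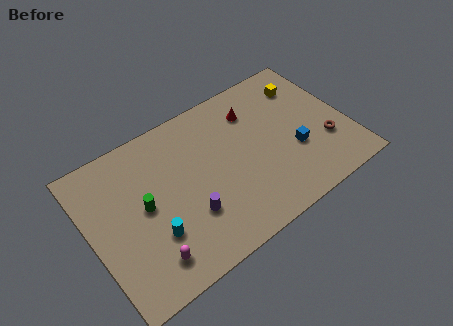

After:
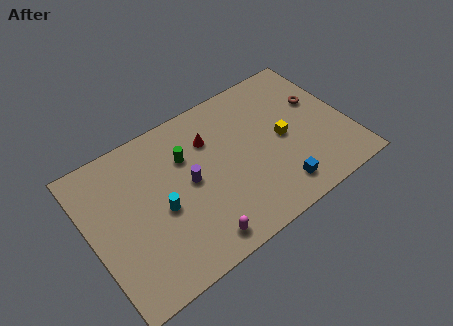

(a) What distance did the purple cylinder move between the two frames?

1.9

The purple cylinder moved from about (5.4, 2.9) to (5.8, 4.8), a distance of √(0.4² + 1.9²) ≈ 1.9.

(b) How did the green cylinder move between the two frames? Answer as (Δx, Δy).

(2.8, 1.6)

The green cylinder started near (3.1, 4.8) and ended near (5.9, 6.4).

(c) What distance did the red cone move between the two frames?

2.7

The red cone moved from about (10.1, 7.1) to (7.4, 6.7), a distance of √(2.7² + 0.4²) ≈ 2.7.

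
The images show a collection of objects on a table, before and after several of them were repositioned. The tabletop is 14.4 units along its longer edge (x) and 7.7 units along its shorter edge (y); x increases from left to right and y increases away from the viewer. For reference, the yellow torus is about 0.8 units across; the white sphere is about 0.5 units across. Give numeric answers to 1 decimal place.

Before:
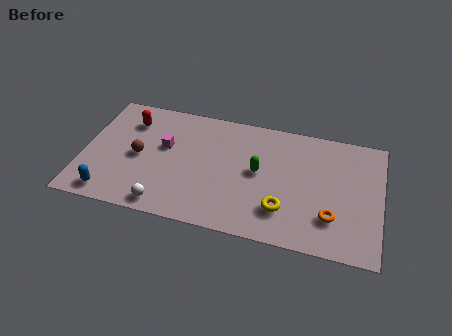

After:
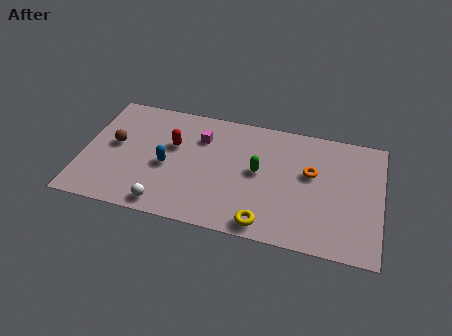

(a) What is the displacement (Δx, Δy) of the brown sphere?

(-1.2, 0.5)

The brown sphere started near (2.7, 3.7) and ended near (1.5, 4.2).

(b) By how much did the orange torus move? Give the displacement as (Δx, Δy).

(-1.1, 2.5)

The orange torus was at about (12.1, 2.1) and moved to about (11.0, 4.6).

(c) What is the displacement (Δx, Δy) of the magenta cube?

(1.7, 1.0)

The magenta cube was at about (3.9, 4.6) and moved to about (5.6, 5.6).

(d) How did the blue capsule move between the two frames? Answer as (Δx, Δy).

(2.6, 2.4)

The blue capsule was at about (1.5, 1.0) and moved to about (4.1, 3.4).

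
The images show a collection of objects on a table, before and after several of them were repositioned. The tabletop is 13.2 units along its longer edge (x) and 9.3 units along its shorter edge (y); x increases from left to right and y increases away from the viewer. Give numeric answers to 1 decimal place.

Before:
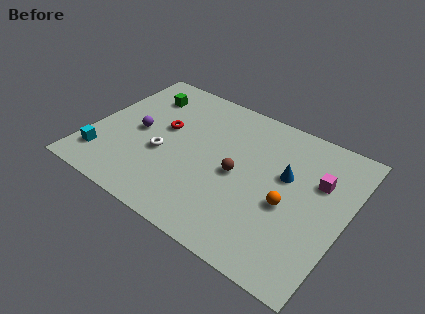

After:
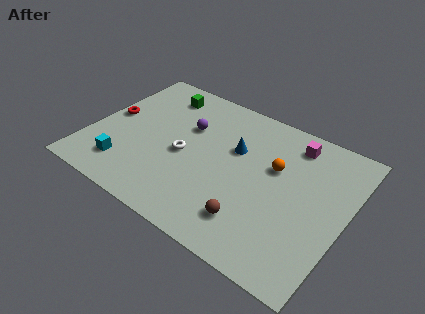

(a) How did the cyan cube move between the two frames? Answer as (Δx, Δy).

(1.2, 0.0)

The cyan cube started near (1.0, 1.9) and ended near (2.2, 1.9).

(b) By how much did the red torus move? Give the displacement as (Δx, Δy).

(-2.8, -0.5)

The red torus was at about (3.6, 5.4) and moved to about (0.8, 4.9).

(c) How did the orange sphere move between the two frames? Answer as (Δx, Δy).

(-1.0, 1.9)

The orange sphere was at about (10.4, 3.9) and moved to about (9.4, 5.8).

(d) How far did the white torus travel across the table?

1.1

From (3.9, 3.7) to (4.9, 4.2), the white torus covered √(1.0² + 0.5²) ≈ 1.1 units.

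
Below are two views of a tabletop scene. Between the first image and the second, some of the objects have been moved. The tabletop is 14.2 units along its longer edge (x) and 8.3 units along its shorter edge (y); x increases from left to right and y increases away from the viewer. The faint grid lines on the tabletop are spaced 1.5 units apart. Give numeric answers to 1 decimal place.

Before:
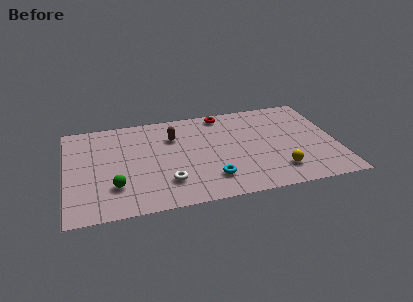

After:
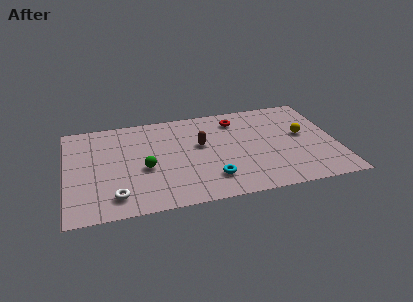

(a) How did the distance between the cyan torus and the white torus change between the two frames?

+2.7

The distance was about 2.3 in the first image and 5.0 in the second, so they moved 2.7 units further apart.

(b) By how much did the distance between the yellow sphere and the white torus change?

+4.7

The distance was about 5.8 in the first image and 10.5 in the second, so they moved 4.7 units further apart.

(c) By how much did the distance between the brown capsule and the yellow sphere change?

-1.3

The distance was about 6.7 in the first image and 5.4 in the second, so they moved 1.3 units closer together.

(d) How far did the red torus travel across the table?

1.0

From (8.4, 7.4) to (9.1, 6.7), the red torus covered √(0.7² + 0.7²) ≈ 1.0 units.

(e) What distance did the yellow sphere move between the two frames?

3.2

The yellow sphere moved from about (11.0, 1.8) to (12.5, 4.6), a distance of √(1.5² + 2.8²) ≈ 3.2.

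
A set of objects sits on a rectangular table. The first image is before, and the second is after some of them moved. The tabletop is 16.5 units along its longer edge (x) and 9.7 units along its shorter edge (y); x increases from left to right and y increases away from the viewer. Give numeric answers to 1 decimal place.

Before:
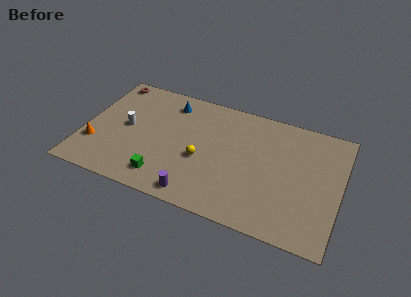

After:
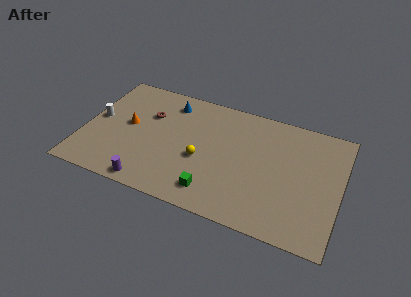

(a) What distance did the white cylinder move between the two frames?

1.9

The white cylinder was near (2.7, 5.0) before and (0.8, 5.1) after, so it travelled √(1.9² + 0.1²) ≈ 1.9 units.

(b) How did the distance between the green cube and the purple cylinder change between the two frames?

+1.8

Before: roughly 2.3 units apart; after: 4.1. That's 1.8 units further apart.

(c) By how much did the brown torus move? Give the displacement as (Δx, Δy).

(2.9, -2.2)

From the two frames, the brown torus sits at roughly (1.1, 8.7) before and (4.0, 6.5) after.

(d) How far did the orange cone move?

3.0

The orange cone was near (0.9, 2.9) before and (2.8, 5.2) after, so it travelled √(1.9² + 2.3²) ≈ 3.0 units.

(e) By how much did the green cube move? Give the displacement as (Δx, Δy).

(3.2, 0.0)

The green cube started near (5.5, 1.7) and ended near (8.7, 1.7).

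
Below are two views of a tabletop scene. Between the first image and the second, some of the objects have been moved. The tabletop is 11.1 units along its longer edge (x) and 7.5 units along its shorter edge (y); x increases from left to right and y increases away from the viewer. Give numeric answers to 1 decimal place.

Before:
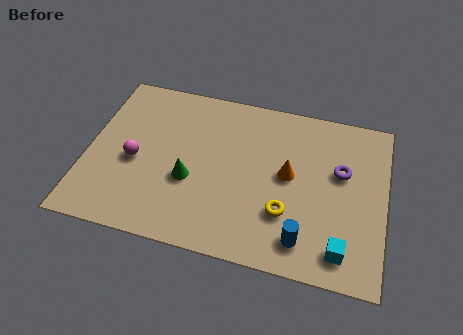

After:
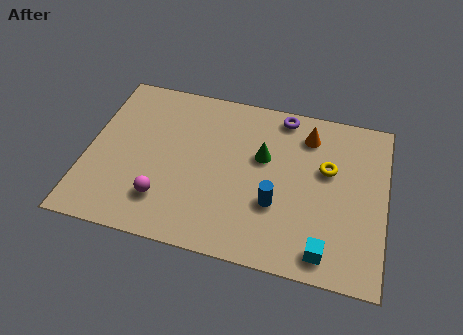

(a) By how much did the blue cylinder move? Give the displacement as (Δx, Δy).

(-1.1, 1.3)

The blue cylinder was at about (8.2, 1.3) and moved to about (7.1, 2.6).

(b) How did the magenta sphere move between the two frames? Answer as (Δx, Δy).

(1.2, -1.5)

The magenta sphere was at about (1.8, 3.3) and moved to about (3.0, 1.8).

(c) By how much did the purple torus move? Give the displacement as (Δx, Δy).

(-2.3, 2.1)

From the two frames, the purple torus sits at roughly (9.4, 4.6) before and (7.1, 6.7) after.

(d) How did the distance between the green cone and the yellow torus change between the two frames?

-1.2

Before: roughly 3.6 units apart; after: 2.4. That's 1.2 units closer together.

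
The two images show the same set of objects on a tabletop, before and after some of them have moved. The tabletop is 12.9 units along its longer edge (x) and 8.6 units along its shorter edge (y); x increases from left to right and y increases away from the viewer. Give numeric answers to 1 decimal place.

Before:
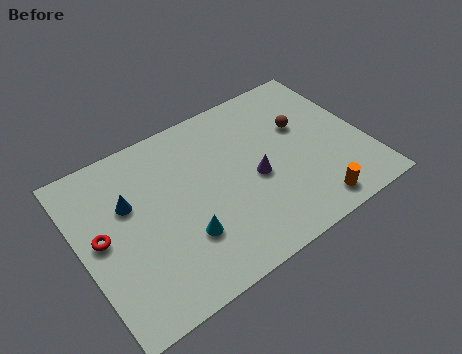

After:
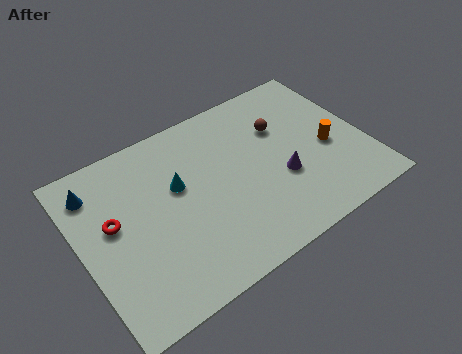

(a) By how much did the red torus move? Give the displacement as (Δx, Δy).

(0.6, 0.4)

The red torus was at about (0.9, 4.5) and moved to about (1.5, 4.9).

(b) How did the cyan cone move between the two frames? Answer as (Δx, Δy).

(0.2, 2.6)

The cyan cone started near (4.3, 2.6) and ended near (4.5, 5.2).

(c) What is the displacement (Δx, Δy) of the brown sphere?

(-0.9, 0.4)

From the two frames, the brown sphere sits at roughly (10.3, 5.4) before and (9.4, 5.8) after.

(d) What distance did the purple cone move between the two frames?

1.3

From (7.8, 3.8) to (8.9, 3.2), the purple cone covered √(1.1² + 0.6²) ≈ 1.3 units.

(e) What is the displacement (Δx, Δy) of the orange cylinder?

(1.3, 2.6)

The orange cylinder started near (9.9, 1.1) and ended near (11.2, 3.7).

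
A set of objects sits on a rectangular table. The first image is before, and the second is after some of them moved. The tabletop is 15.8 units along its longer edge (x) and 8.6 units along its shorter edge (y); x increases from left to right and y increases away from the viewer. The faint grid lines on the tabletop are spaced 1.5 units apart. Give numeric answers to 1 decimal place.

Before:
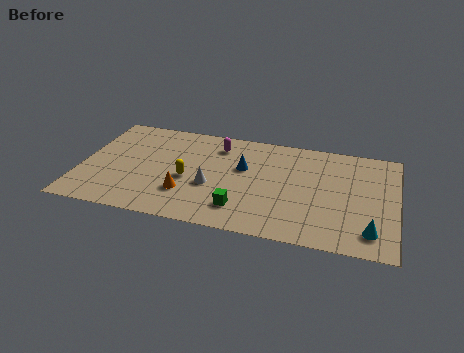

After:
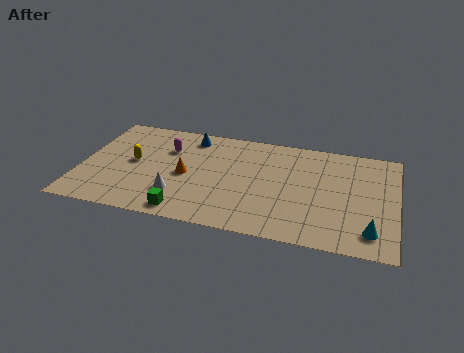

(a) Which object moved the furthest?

the blue cone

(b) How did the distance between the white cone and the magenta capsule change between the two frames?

+0.3

They were about 3.5 units apart before and 3.8 after — 0.3 units further apart.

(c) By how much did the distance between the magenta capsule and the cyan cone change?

+1.8

The distance was about 9.5 in the first image and 11.3 in the second, so they moved 1.8 units further apart.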